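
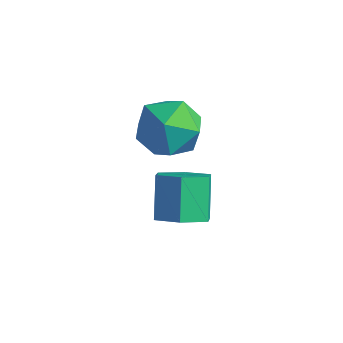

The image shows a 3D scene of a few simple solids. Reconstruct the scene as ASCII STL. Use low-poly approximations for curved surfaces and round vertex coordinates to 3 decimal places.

solid 
facet normal 0.406 -0.546 -0.733
outer loop
vertex 1.549 0.44 -3.712
vertex 1.167 1.014 -4.351
vertex 2.024 1.194 -4.011
endloop
endfacet
facet normal 0.761 -0.241 0.602
outer loop
vertex 1.549 0.44 -3.712
vertex 2.024 1.194 -4.011
vertex 0.915 1.293 -2.569
endloop
endfacet
facet normal 0.761 -0.242 0.602
outer loop
vertex 0.915 1.293 -2.569
vertex 2.024 1.194 -4.011
vertex 1.391 2.047 -2.868
endloop
endfacet
facet normal -0.406 0.547 0.732
outer loop
vertex 0.915 1.293 -2.569
vertex 1.391 2.047 -2.868
vertex 0.533 1.866 -3.209
endloop
endfacet
facet normal 0.406 -0.546 -0.733
outer loop
vertex 2.024 1.194 -4.011
vertex 1.167 1.014 -4.351
vertex 1.642 1.768 -4.65
endloop
endfacet
facet normal 0.819 0.573 0.026
outer loop
vertex 2.024 1.194 -4.011
vertex 1.642 1.768 -4.65
vertex 1.391 2.047 -2.868
endloop
endfacet
facet normal 0.818 0.575 0.025
outer loop
vertex 1.391 2.047 -2.868
vertex 1.642 1.768 -4.65
vertex 1.008 2.62 -3.507
endloop
endfacet
facet normal -0.406 0.546 0.733
outer loop
vertex 1.391 2.047 -2.868
vertex 1.008 2.62 -3.507
vertex 0.533 1.866 -3.209
endloop
endfacet
facet normal 0.407 -0.547 -0.732
outer loop
vertex 1.642 1.768 -4.65
vertex 1.167 1.014 -4.351
vertex 0.785 1.587 -4.991
endloop
endfacet
facet normal 0.057 0.815 -0.576
outer loop
vertex 1.642 1.768 -4.65
vertex 0.785 1.587 -4.991
vertex 1.008 2.62 -3.507
endloop
endfacet
facet normal 0.058 0.815 -0.576
outer loop
vertex 1.008 2.62 -3.507
vertex 0.785 1.587 -4.991
vertex 0.151 2.44 -3.848
endloop
endfacet
facet normal -0.406 0.546 0.733
outer loop
vertex 1.008 2.62 -3.507
vertex 0.151 2.44 -3.848
vertex 0.533 1.866 -3.209
endloop
endfacet
facet normal 0.406 -0.547 -0.732
outer loop
vertex 0.785 1.587 -4.991
vertex 1.167 1.014 -4.351
vertex 0.309 0.833 -4.692
endloop
endfacet
facet normal -0.761 0.242 -0.602
outer loop
vertex 0.785 1.587 -4.991
vertex 0.309 0.833 -4.692
vertex 0.151 2.44 -3.848
endloop
endfacet
facet normal -0.761 0.241 -0.602
outer loop
vertex 0.151 2.44 -3.848
vertex 0.309 0.833 -4.692
vertex -0.324 1.686 -3.549
endloop
endfacet
facet normal -0.406 0.546 0.733
outer loop
vertex 0.151 2.44 -3.848
vertex -0.324 1.686 -3.549
vertex 0.533 1.866 -3.209
endloop
endfacet
facet normal 0.406 -0.546 -0.733
outer loop
vertex 0.309 0.833 -4.692
vertex 1.167 1.014 -4.351
vertex 0.692 0.26 -4.053
endloop
endfacet
facet normal -0.818 -0.574 -0.025
outer loop
vertex 0.309 0.833 -4.692
vertex 0.692 0.26 -4.053
vertex -0.324 1.686 -3.549
endloop
endfacet
facet normal -0.819 -0.574 -0.026
outer loop
vertex -0.324 1.686 -3.549
vertex 0.692 0.26 -4.053
vertex 0.058 1.112 -2.91
endloop
endfacet
facet normal -0.406 0.546 0.733
outer loop
vertex -0.324 1.686 -3.549
vertex 0.058 1.112 -2.91
vertex 0.533 1.866 -3.209
endloop
endfacet
facet normal 0.406 -0.546 -0.733
outer loop
vertex 0.692 0.26 -4.053
vertex 1.167 1.014 -4.351
vertex 1.549 0.44 -3.712
endloop
endfacet
facet normal -0.058 -0.816 0.576
outer loop
vertex 0.692 0.26 -4.053
vertex 1.549 0.44 -3.712
vertex 0.058 1.112 -2.91
endloop
endfacet
facet normal -0.057 -0.815 0.577
outer loop
vertex 0.058 1.112 -2.91
vertex 1.549 0.44 -3.712
vertex 0.915 1.293 -2.569
endloop
endfacet
facet normal -0.407 0.547 0.732
outer loop
vertex 0.058 1.112 -2.91
vertex 0.915 1.293 -2.569
vertex 0.533 1.866 -3.209
endloop
endfacet
facet normal -0.957 0.175 0.231
outer loop
vertex -0.947 1.541 -1.294
vertex -0.678 1.502 -0.149
vertex -0.631 2.525 -0.73
endloop
endfacet
facet normal -0.786 0.477 -0.392
outer loop
vertex -0.947 1.541 -1.294
vertex -0.631 2.525 -0.73
vertex -0.221 2.31 -1.813
endloop
endfacet
facet normal -0.556 -0.036 -0.831
outer loop
vertex -0.947 1.541 -1.294
vertex -0.221 2.31 -1.813
vertex -0.015 1.154 -1.901
endloop
endfacet
facet normal -0.584 -0.656 -0.479
outer loop
vertex -0.947 1.541 -1.294
vertex -0.015 1.154 -1.901
vertex -0.297 0.654 -0.872
endloop
endfacet
facet normal -0.832 -0.525 0.178
outer loop
vertex -0.947 1.541 -1.294
vertex -0.297 0.654 -0.872
vertex -0.678 1.502 -0.149
endloop
endfacet
facet normal -0.245 0.929 -0.277
outer loop
vertex -0.221 2.31 -1.813
vertex -0.631 2.525 -0.73
vertex 0.497 2.746 -0.988
endloop
endfacet
facet normal -0.522 0.439 0.731
outer loop
vertex -0.631 2.525 -0.73
vertex -0.678 1.502 -0.149
vertex 0.215 2.246 0.041
endloop
endfacet
facet normal -0.320 -0.694 0.645
outer loop
vertex -0.678 1.502 -0.149
vertex -0.297 0.654 -0.872
vertex 0.421 1.09 -0.047
endloop
endfacet
facet normal 0.082 -0.905 -0.417
outer loop
vertex -0.297 0.654 -0.872
vertex -0.015 1.154 -1.901
vertex 0.831 0.875 -1.13
endloop
endfacet
facet normal 0.128 0.098 -0.987
outer loop
vertex -0.015 1.154 -1.901
vertex -0.221 2.31 -1.813
vertex 0.878 1.898 -1.711
endloop
endfacet
facet normal 0.584 0.656 0.479
outer loop
vertex 1.147 1.859 -0.566
vertex 0.497 2.746 -0.988
vertex 0.215 2.246 0.041
endloop
endfacet
facet normal 0.556 0.036 0.831
outer loop
vertex 1.147 1.859 -0.566
vertex 0.215 2.246 0.041
vertex 0.421 1.09 -0.047
endloop
endfacet
facet normal 0.786 -0.477 0.392
outer loop
vertex 1.147 1.859 -0.566
vertex 0.421 1.09 -0.047
vertex 0.831 0.875 -1.13
endloop
endfacet
facet normal 0.957 -0.175 -0.231
outer loop
vertex 1.147 1.859 -0.566
vertex 0.831 0.875 -1.13
vertex 0.878 1.898 -1.711
endloop
endfacet
facet normal 0.832 0.525 -0.178
outer loop
vertex 1.147 1.859 -0.566
vertex 0.878 1.898 -1.711
vertex 0.497 2.746 -0.988
endloop
endfacet
facet normal -0.082 0.905 0.417
outer loop
vertex 0.215 2.246 0.041
vertex 0.497 2.746 -0.988
vertex -0.631 2.525 -0.73
endloop
endfacet
facet normal -0.128 -0.098 0.987
outer loop
vertex 0.421 1.09 -0.047
vertex 0.215 2.246 0.041
vertex -0.678 1.502 -0.149
endloop
endfacet
facet normal 0.245 -0.929 0.277
outer loop
vertex 0.831 0.875 -1.13
vertex 0.421 1.09 -0.047
vertex -0.297 0.654 -0.872
endloop
endfacet
facet normal 0.522 -0.439 -0.731
outer loop
vertex 0.878 1.898 -1.711
vertex 0.831 0.875 -1.13
vertex -0.015 1.154 -1.901
endloop
endfacet
facet normal 0.320 0.694 -0.645
outer loop
vertex 0.497 2.746 -0.988
vertex 0.878 1.898 -1.711
vertex -0.221 2.31 -1.813
endloop
endfacet

endsolid


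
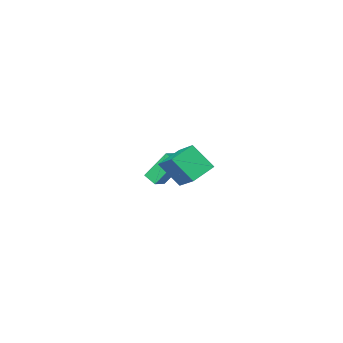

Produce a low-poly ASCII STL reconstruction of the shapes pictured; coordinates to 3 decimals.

solid 
facet normal -0.862 -0.387 -0.326
outer loop
vertex -0.965 -3.084 -2.413
vertex -1.145 -2.338 -2.822
vertex -0.055 -3.749 -4.029
endloop
endfacet
facet normal 0.206 -0.859 0.469
outer loop
vertex 0.765 -3.382 -3.718
vertex -0.965 -3.084 -2.413
vertex -0.055 -3.749 -4.029
endloop
endfacet
facet normal -0.862 -0.386 -0.328
outer loop
vertex -0.055 -3.749 -4.029
vertex -1.145 -2.338 -2.822
vertex -0.234 -3.003 -4.437
endloop
endfacet
facet normal 0.462 -0.338 -0.820
outer loop
vertex -0.234 -3.003 -4.437
vertex 0.765 -3.382 -3.718
vertex -0.055 -3.749 -4.029
endloop
endfacet
facet normal -0.462 0.338 0.820
outer loop
vertex -0.965 -3.084 -2.413
vertex -0.325 -1.971 -2.511
vertex -1.145 -2.338 -2.822
endloop
endfacet
facet normal 0.207 -0.858 0.470
outer loop
vertex -0.146 -2.717 -2.103
vertex -0.965 -3.084 -2.413
vertex 0.765 -3.382 -3.718
endloop
endfacet
facet normal -0.462 0.338 0.820
outer loop
vertex -0.146 -2.717 -2.103
vertex -0.325 -1.971 -2.511
vertex -0.965 -3.084 -2.413
endloop
endfacet
facet normal -0.206 0.858 -0.470
outer loop
vertex -1.145 -2.338 -2.822
vertex -0.325 -1.971 -2.511
vertex -0.234 -3.003 -4.437
endloop
endfacet
facet normal 0.462 -0.338 -0.820
outer loop
vertex 0.585 -2.636 -4.127
vertex 0.765 -3.382 -3.718
vertex -0.234 -3.003 -4.437
endloop
endfacet
facet normal -0.207 0.858 -0.470
outer loop
vertex -0.234 -3.003 -4.437
vertex -0.325 -1.971 -2.511
vertex 0.585 -2.636 -4.127
endloop
endfacet
facet normal 0.862 0.387 0.327
outer loop
vertex 0.585 -2.636 -4.127
vertex -0.146 -2.717 -2.103
vertex 0.765 -3.382 -3.718
endloop
endfacet
facet normal 0.863 0.386 0.327
outer loop
vertex -0.325 -1.971 -2.511
vertex -0.146 -2.717 -2.103
vertex 0.585 -2.636 -4.127
endloop
endfacet
facet normal -0.913 -0.153 0.379
outer loop
vertex 2.227 2.162 0.389
vertex 2.349 3.537 1.237
vertex 1.549 3.018 -0.901
endloop
endfacet
facet normal -0.075 -0.849 -0.524
outer loop
vertex 2.891 3.243 -1.457
vertex 2.227 2.162 0.389
vertex 1.549 3.018 -0.901
endloop
endfacet
facet normal -0.913 -0.153 0.379
outer loop
vertex 1.549 3.018 -0.901
vertex 2.349 3.537 1.237
vertex 1.67 4.393 -0.053
endloop
endfacet
facet normal -0.401 0.506 -0.763
outer loop
vertex 1.67 4.393 -0.053
vertex 2.891 3.243 -1.457
vertex 1.549 3.018 -0.901
endloop
endfacet
facet normal 0.401 -0.506 0.763
outer loop
vertex 2.227 2.162 0.389
vertex 3.691 3.762 0.681
vertex 2.349 3.537 1.237
endloop
endfacet
facet normal -0.075 -0.849 -0.524
outer loop
vertex 3.57 2.387 -0.167
vertex 2.227 2.162 0.389
vertex 2.891 3.243 -1.457
endloop
endfacet
facet normal 0.401 -0.506 0.764
outer loop
vertex 3.57 2.387 -0.167
vertex 3.691 3.762 0.681
vertex 2.227 2.162 0.389
endloop
endfacet
facet normal 0.075 0.849 0.524
outer loop
vertex 2.349 3.537 1.237
vertex 3.691 3.762 0.681
vertex 1.67 4.393 -0.053
endloop
endfacet
facet normal -0.401 0.506 -0.763
outer loop
vertex 3.013 4.618 -0.609
vertex 2.891 3.243 -1.457
vertex 1.67 4.393 -0.053
endloop
endfacet
facet normal 0.075 0.849 0.524
outer loop
vertex 1.67 4.393 -0.053
vertex 3.691 3.762 0.681
vertex 3.013 4.618 -0.609
endloop
endfacet
facet normal 0.913 0.153 -0.379
outer loop
vertex 3.013 4.618 -0.609
vertex 3.57 2.387 -0.167
vertex 2.891 3.243 -1.457
endloop
endfacet
facet normal 0.913 0.153 -0.378
outer loop
vertex 3.691 3.762 0.681
vertex 3.57 2.387 -0.167
vertex 3.013 4.618 -0.609
endloop
endfacet

endsolid


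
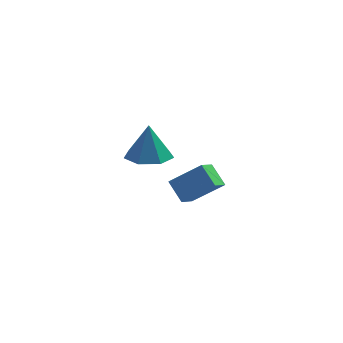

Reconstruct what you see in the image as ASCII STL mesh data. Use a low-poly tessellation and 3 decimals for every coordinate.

solid 
facet normal -0.780 -0.068 -0.622
outer loop
vertex 2.76 1.831 -2.585
vertex 3.01 2.74 -2.998
vertex 3.504 1.232 -3.452
endloop
endfacet
facet normal -0.243 -0.883 0.401
outer loop
vertex 4.97 1.36 -2.282
vertex 2.76 1.831 -2.585
vertex 3.504 1.232 -3.452
endloop
endfacet
facet normal -0.779 -0.068 -0.623
outer loop
vertex 3.504 1.232 -3.452
vertex 3.01 2.74 -2.998
vertex 3.755 2.142 -3.865
endloop
endfacet
facet normal 0.577 -0.464 -0.672
outer loop
vertex 3.755 2.142 -3.865
vertex 4.97 1.36 -2.282
vertex 3.504 1.232 -3.452
endloop
endfacet
facet normal -0.577 0.464 0.672
outer loop
vertex 2.76 1.831 -2.585
vertex 4.476 2.868 -1.828
vertex 3.01 2.74 -2.998
endloop
endfacet
facet normal -0.243 -0.883 0.400
outer loop
vertex 4.225 1.958 -1.415
vertex 2.76 1.831 -2.585
vertex 4.97 1.36 -2.282
endloop
endfacet
facet normal -0.577 0.464 0.672
outer loop
vertex 4.225 1.958 -1.415
vertex 4.476 2.868 -1.828
vertex 2.76 1.831 -2.585
endloop
endfacet
facet normal 0.243 0.883 -0.401
outer loop
vertex 3.01 2.74 -2.998
vertex 4.476 2.868 -1.828
vertex 3.755 2.142 -3.865
endloop
endfacet
facet normal 0.577 -0.464 -0.672
outer loop
vertex 5.22 2.269 -2.695
vertex 4.97 1.36 -2.282
vertex 3.755 2.142 -3.865
endloop
endfacet
facet normal 0.244 0.883 -0.401
outer loop
vertex 3.755 2.142 -3.865
vertex 4.476 2.868 -1.828
vertex 5.22 2.269 -2.695
endloop
endfacet
facet normal 0.780 0.068 0.623
outer loop
vertex 5.22 2.269 -2.695
vertex 4.225 1.958 -1.415
vertex 4.97 1.36 -2.282
endloop
endfacet
facet normal 0.780 0.067 0.622
outer loop
vertex 4.476 2.868 -1.828
vertex 4.225 1.958 -1.415
vertex 5.22 2.269 -2.695
endloop
endfacet
facet normal 0.004 -0.026 -1.000
outer loop
vertex 4.172 -2.789 1.488
vertex 3.124 -2.843 1.485
vertex 3.735 -1.99 1.465
endloop
endfacet
facet normal 0.770 0.435 0.467
outer loop
vertex 4.172 -2.789 1.488
vertex 3.735 -1.99 1.465
vertex 3.116 -2.797 3.235
endloop
endfacet
facet normal 0.004 -0.027 -1.000
outer loop
vertex 3.735 -1.99 1.465
vertex 3.124 -2.843 1.485
vertex 2.837 -1.834 1.457
endloop
endfacet
facet normal 0.149 0.879 0.453
outer loop
vertex 3.735 -1.99 1.465
vertex 2.837 -1.834 1.457
vertex 3.116 -2.797 3.235
endloop
endfacet
facet normal 0.004 -0.026 -1.000
outer loop
vertex 2.837 -1.834 1.457
vertex 3.124 -2.843 1.485
vertex 2.155 -2.438 1.47
endloop
endfacet
facet normal -0.585 0.671 0.455
outer loop
vertex 2.837 -1.834 1.457
vertex 2.155 -2.438 1.47
vertex 3.116 -2.797 3.235
endloop
endfacet
facet normal 0.004 -0.027 -1.000
outer loop
vertex 2.155 -2.438 1.47
vertex 3.124 -2.843 1.485
vertex 2.203 -3.347 1.495
endloop
endfacet
facet normal -0.881 -0.034 0.473
outer loop
vertex 2.155 -2.438 1.47
vertex 2.203 -3.347 1.495
vertex 3.116 -2.797 3.235
endloop
endfacet
facet normal 0.004 -0.027 -1.000
outer loop
vertex 2.203 -3.347 1.495
vertex 3.124 -2.843 1.485
vertex 2.944 -3.878 1.512
endloop
endfacet
facet normal -0.515 -0.702 0.492
outer loop
vertex 2.203 -3.347 1.495
vertex 2.944 -3.878 1.512
vertex 3.116 -2.797 3.235
endloop
endfacet
facet normal 0.004 -0.027 -1.000
outer loop
vertex 2.944 -3.878 1.512
vertex 3.124 -2.843 1.485
vertex 3.82 -3.629 1.509
endloop
endfacet
facet normal 0.239 -0.833 0.499
outer loop
vertex 2.944 -3.878 1.512
vertex 3.82 -3.629 1.509
vertex 3.116 -2.797 3.235
endloop
endfacet
facet normal 0.004 -0.027 -1.000
outer loop
vertex 3.82 -3.629 1.509
vertex 3.124 -2.843 1.485
vertex 4.172 -2.789 1.488
endloop
endfacet
facet normal 0.809 -0.327 0.488
outer loop
vertex 3.82 -3.629 1.509
vertex 4.172 -2.789 1.488
vertex 3.116 -2.797 3.235
endloop
endfacet

endsolid


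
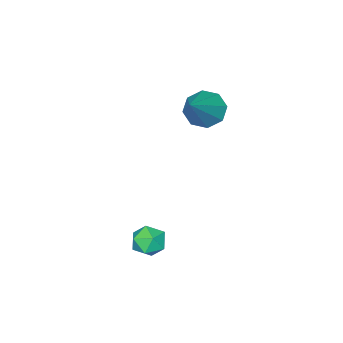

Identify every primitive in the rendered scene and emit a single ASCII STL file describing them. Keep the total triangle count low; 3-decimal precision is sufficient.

solid 
facet normal -0.727 -0.277 -0.629
outer loop
vertex -3.185 -1.531 -0.117
vertex -3.533 -1.961 0.474
vertex -3.594 -1.198 0.209
endloop
endfacet
facet normal 0.439 0.843 -0.311
outer loop
vertex -3.185 -1.531 -0.117
vertex -3.594 -1.198 0.209
vertex -2.107 -1.419 1.706
endloop
endfacet
facet normal -0.727 -0.276 -0.629
outer loop
vertex -3.594 -1.198 0.209
vertex -3.533 -1.961 0.474
vertex -3.967 -1.313 0.691
endloop
endfacet
facet normal -0.050 0.980 0.195
outer loop
vertex -3.594 -1.198 0.209
vertex -3.967 -1.313 0.691
vertex -2.107 -1.419 1.706
endloop
endfacet
facet normal -0.728 -0.277 -0.628
outer loop
vertex -3.967 -1.313 0.691
vertex -3.533 -1.961 0.474
vertex -4.085 -1.807 1.046
endloop
endfacet
facet normal -0.357 0.600 0.716
outer loop
vertex -3.967 -1.313 0.691
vertex -4.085 -1.807 1.046
vertex -2.107 -1.419 1.706
endloop
endfacet
facet normal -0.728 -0.276 -0.628
outer loop
vertex -4.085 -1.807 1.046
vertex -3.533 -1.961 0.474
vertex -3.88 -2.392 1.066
endloop
endfacet
facet normal -0.303 -0.074 0.950
outer loop
vertex -4.085 -1.807 1.046
vertex -3.88 -2.392 1.066
vertex -2.107 -1.419 1.706
endloop
endfacet
facet normal -0.727 -0.277 -0.628
outer loop
vertex -3.88 -2.392 1.066
vertex -3.533 -1.961 0.474
vertex -3.471 -2.724 0.739
endloop
endfacet
facet normal 0.081 -0.647 0.758
outer loop
vertex -3.88 -2.392 1.066
vertex -3.471 -2.724 0.739
vertex -2.107 -1.419 1.706
endloop
endfacet
facet normal -0.727 -0.277 -0.628
outer loop
vertex -3.471 -2.724 0.739
vertex -3.533 -1.961 0.474
vertex -3.098 -2.61 0.257
endloop
endfacet
facet normal 0.568 -0.783 0.255
outer loop
vertex -3.471 -2.724 0.739
vertex -3.098 -2.61 0.257
vertex -2.107 -1.419 1.706
endloop
endfacet
facet normal -0.727 -0.277 -0.629
outer loop
vertex -3.098 -2.61 0.257
vertex -3.533 -1.961 0.474
vertex -2.98 -2.115 -0.097
endloop
endfacet
facet normal 0.876 -0.401 -0.269
outer loop
vertex -3.098 -2.61 0.257
vertex -2.98 -2.115 -0.097
vertex -2.107 -1.419 1.706
endloop
endfacet
facet normal -0.727 -0.277 -0.629
outer loop
vertex -2.98 -2.115 -0.097
vertex -3.533 -1.961 0.474
vertex -3.185 -1.531 -0.117
endloop
endfacet
facet normal 0.821 0.271 -0.502
outer loop
vertex -2.98 -2.115 -0.097
vertex -3.185 -1.531 -0.117
vertex -2.107 -1.419 1.706
endloop
endfacet
facet normal -0.202 0.865 0.460
outer loop
vertex 0.985 0.238 -3.055
vertex 0.593 -0.094 -2.603
vertex 1.259 -0.005 -2.478
endloop
endfacet
facet normal 0.445 0.881 0.160
outer loop
vertex 0.985 0.238 -3.055
vertex 1.259 -0.005 -2.478
vertex 1.596 -0.068 -3.07
endloop
endfacet
facet normal 0.367 0.758 -0.539
outer loop
vertex 0.985 0.238 -3.055
vertex 1.596 -0.068 -3.07
vertex 1.137 -0.195 -3.561
endloop
endfacet
facet normal -0.331 0.666 -0.669
outer loop
vertex 0.985 0.238 -3.055
vertex 1.137 -0.195 -3.561
vertex 0.518 -0.212 -3.272
endloop
endfacet
facet normal -0.680 0.731 -0.053
outer loop
vertex 0.985 0.238 -3.055
vertex 0.518 -0.212 -3.272
vertex 0.593 -0.094 -2.603
endloop
endfacet
facet normal 0.830 0.348 0.436
outer loop
vertex 1.596 -0.068 -3.07
vertex 1.259 -0.005 -2.478
vertex 1.582 -0.588 -2.628
endloop
endfacet
facet normal -0.216 0.320 0.922
outer loop
vertex 1.259 -0.005 -2.478
vertex 0.593 -0.094 -2.603
vertex 0.963 -0.605 -2.339
endloop
endfacet
facet normal -0.990 0.105 0.092
outer loop
vertex 0.593 -0.094 -2.603
vertex 0.518 -0.212 -3.272
vertex 0.504 -0.732 -2.83
endloop
endfacet
facet normal -0.423 -0.001 -0.906
outer loop
vertex 0.518 -0.212 -3.272
vertex 1.137 -0.195 -3.561
vertex 0.841 -0.795 -3.422
endloop
endfacet
facet normal 0.703 0.149 -0.696
outer loop
vertex 1.137 -0.195 -3.561
vertex 1.596 -0.068 -3.07
vertex 1.507 -0.706 -3.297
endloop
endfacet
facet normal 0.331 -0.666 0.669
outer loop
vertex 1.115 -1.038 -2.845
vertex 1.582 -0.588 -2.628
vertex 0.963 -0.605 -2.339
endloop
endfacet
facet normal -0.367 -0.758 0.539
outer loop
vertex 1.115 -1.038 -2.845
vertex 0.963 -0.605 -2.339
vertex 0.504 -0.732 -2.83
endloop
endfacet
facet normal -0.445 -0.881 -0.160
outer loop
vertex 1.115 -1.038 -2.845
vertex 0.504 -0.732 -2.83
vertex 0.841 -0.795 -3.422
endloop
endfacet
facet normal 0.202 -0.865 -0.460
outer loop
vertex 1.115 -1.038 -2.845
vertex 0.841 -0.795 -3.422
vertex 1.507 -0.706 -3.297
endloop
endfacet
facet normal 0.680 -0.731 0.053
outer loop
vertex 1.115 -1.038 -2.845
vertex 1.507 -0.706 -3.297
vertex 1.582 -0.588 -2.628
endloop
endfacet
facet normal 0.423 0.001 0.906
outer loop
vertex 0.963 -0.605 -2.339
vertex 1.582 -0.588 -2.628
vertex 1.259 -0.005 -2.478
endloop
endfacet
facet normal -0.703 -0.149 0.696
outer loop
vertex 0.504 -0.732 -2.83
vertex 0.963 -0.605 -2.339
vertex 0.593 -0.094 -2.603
endloop
endfacet
facet normal -0.830 -0.348 -0.436
outer loop
vertex 0.841 -0.795 -3.422
vertex 0.504 -0.732 -2.83
vertex 0.518 -0.212 -3.272
endloop
endfacet
facet normal 0.216 -0.320 -0.922
outer loop
vertex 1.507 -0.706 -3.297
vertex 0.841 -0.795 -3.422
vertex 1.137 -0.195 -3.561
endloop
endfacet
facet normal 0.990 -0.105 -0.092
outer loop
vertex 1.582 -0.588 -2.628
vertex 1.507 -0.706 -3.297
vertex 1.596 -0.068 -3.07
endloop
endfacet

endsolid


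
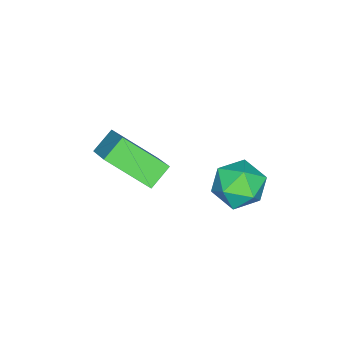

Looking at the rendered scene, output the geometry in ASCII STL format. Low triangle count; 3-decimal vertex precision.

solid 
facet normal -0.797 0.238 0.554
outer loop
vertex -1.477 -3.562 0.581
vertex -1.843 -2.061 -0.591
vertex -2.394 -4.501 -0.334
endloop
endfacet
facet normal 0.190 -0.774 0.604
outer loop
vertex -1.597 -4.739 -0.889
vertex -1.477 -3.562 0.581
vertex -2.394 -4.501 -0.334
endloop
endfacet
facet normal -0.797 0.238 0.555
outer loop
vertex -2.394 -4.501 -0.334
vertex -1.843 -2.061 -0.591
vertex -2.761 -2.999 -1.506
endloop
endfacet
facet normal -0.573 -0.586 -0.572
outer loop
vertex -2.761 -2.999 -1.506
vertex -1.597 -4.739 -0.889
vertex -2.394 -4.501 -0.334
endloop
endfacet
facet normal 0.573 0.586 0.572
outer loop
vertex -1.477 -3.562 0.581
vertex -1.046 -2.299 -1.146
vertex -1.843 -2.061 -0.591
endloop
endfacet
facet normal 0.189 -0.774 0.604
outer loop
vertex -0.679 -3.801 0.026
vertex -1.477 -3.562 0.581
vertex -1.597 -4.739 -0.889
endloop
endfacet
facet normal 0.573 0.586 0.572
outer loop
vertex -0.679 -3.801 0.026
vertex -1.046 -2.299 -1.146
vertex -1.477 -3.562 0.581
endloop
endfacet
facet normal -0.189 0.774 -0.604
outer loop
vertex -1.843 -2.061 -0.591
vertex -1.046 -2.299 -1.146
vertex -2.761 -2.999 -1.506
endloop
endfacet
facet normal -0.573 -0.586 -0.572
outer loop
vertex -1.963 -3.238 -2.061
vertex -1.597 -4.739 -0.889
vertex -2.761 -2.999 -1.506
endloop
endfacet
facet normal -0.189 0.774 -0.605
outer loop
vertex -2.761 -2.999 -1.506
vertex -1.046 -2.299 -1.146
vertex -1.963 -3.238 -2.061
endloop
endfacet
facet normal 0.797 -0.239 -0.555
outer loop
vertex -1.963 -3.238 -2.061
vertex -0.679 -3.801 0.026
vertex -1.597 -4.739 -0.889
endloop
endfacet
facet normal 0.797 -0.238 -0.555
outer loop
vertex -1.046 -2.299 -1.146
vertex -0.679 -3.801 0.026
vertex -1.963 -3.238 -2.061
endloop
endfacet
facet normal -0.023 0.999 -0.039
outer loop
vertex -3.016 0.61 -2.252
vertex -3.409 0.637 -1.334
vertex -2.417 0.655 -1.454
endloop
endfacet
facet normal 0.516 0.741 -0.429
outer loop
vertex -3.016 0.61 -2.252
vertex -2.417 0.655 -1.454
vertex -2.188 0.053 -2.217
endloop
endfacet
facet normal 0.243 0.303 -0.922
outer loop
vertex -3.016 0.61 -2.252
vertex -2.188 0.053 -2.217
vertex -3.037 -0.337 -2.569
endloop
endfacet
facet normal -0.466 0.290 -0.836
outer loop
vertex -3.016 0.61 -2.252
vertex -3.037 -0.337 -2.569
vertex -3.792 0.024 -2.023
endloop
endfacet
facet normal -0.630 0.720 -0.291
outer loop
vertex -3.016 0.61 -2.252
vertex -3.792 0.024 -2.023
vertex -3.409 0.637 -1.334
endloop
endfacet
facet normal 0.935 0.355 0.000
outer loop
vertex -2.188 0.053 -2.217
vertex -2.417 0.655 -1.454
vertex -2.068 -0.264 -1.277
endloop
endfacet
facet normal 0.062 0.773 0.632
outer loop
vertex -2.417 0.655 -1.454
vertex -3.409 0.637 -1.334
vertex -2.823 0.097 -0.731
endloop
endfacet
facet normal -0.920 0.321 0.226
outer loop
vertex -3.409 0.637 -1.334
vertex -3.792 0.024 -2.023
vertex -3.672 -0.293 -1.083
endloop
endfacet
facet normal -0.654 -0.375 -0.657
outer loop
vertex -3.792 0.024 -2.023
vertex -3.037 -0.337 -2.569
vertex -3.443 -0.895 -1.846
endloop
endfacet
facet normal 0.492 -0.354 -0.795
outer loop
vertex -3.037 -0.337 -2.569
vertex -2.188 0.053 -2.217
vertex -2.451 -0.877 -1.966
endloop
endfacet
facet normal 0.466 -0.290 0.836
outer loop
vertex -2.844 -0.85 -1.048
vertex -2.068 -0.264 -1.277
vertex -2.823 0.097 -0.731
endloop
endfacet
facet normal -0.243 -0.303 0.922
outer loop
vertex -2.844 -0.85 -1.048
vertex -2.823 0.097 -0.731
vertex -3.672 -0.293 -1.083
endloop
endfacet
facet normal -0.516 -0.741 0.429
outer loop
vertex -2.844 -0.85 -1.048
vertex -3.672 -0.293 -1.083
vertex -3.443 -0.895 -1.846
endloop
endfacet
facet normal 0.023 -0.999 0.039
outer loop
vertex -2.844 -0.85 -1.048
vertex -3.443 -0.895 -1.846
vertex -2.451 -0.877 -1.966
endloop
endfacet
facet normal 0.630 -0.720 0.291
outer loop
vertex -2.844 -0.85 -1.048
vertex -2.451 -0.877 -1.966
vertex -2.068 -0.264 -1.277
endloop
endfacet
facet normal 0.654 0.375 0.657
outer loop
vertex -2.823 0.097 -0.731
vertex -2.068 -0.264 -1.277
vertex -2.417 0.655 -1.454
endloop
endfacet
facet normal -0.492 0.354 0.795
outer loop
vertex -3.672 -0.293 -1.083
vertex -2.823 0.097 -0.731
vertex -3.409 0.637 -1.334
endloop
endfacet
facet normal -0.935 -0.355 -0.000
outer loop
vertex -3.443 -0.895 -1.846
vertex -3.672 -0.293 -1.083
vertex -3.792 0.024 -2.023
endloop
endfacet
facet normal -0.062 -0.773 -0.632
outer loop
vertex -2.451 -0.877 -1.966
vertex -3.443 -0.895 -1.846
vertex -3.037 -0.337 -2.569
endloop
endfacet
facet normal 0.920 -0.321 -0.226
outer loop
vertex -2.068 -0.264 -1.277
vertex -2.451 -0.877 -1.966
vertex -2.188 0.053 -2.217
endloop
endfacet

endsolid


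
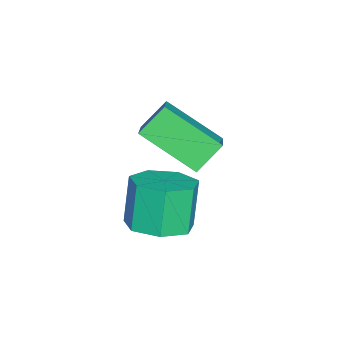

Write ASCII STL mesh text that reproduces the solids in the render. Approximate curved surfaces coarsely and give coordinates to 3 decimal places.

solid 
facet normal -0.826 -0.214 -0.521
outer loop
vertex -2.471 -2.896 1.3
vertex -3.056 -2.371 2.012
vertex -2.256 -1.305 0.304
endloop
endfacet
facet normal 0.551 -0.495 -0.672
outer loop
vertex -0.884 -0.949 1.168
vertex -2.471 -2.896 1.3
vertex -2.256 -1.305 0.304
endloop
endfacet
facet normal -0.826 -0.215 -0.521
outer loop
vertex -2.256 -1.305 0.304
vertex -3.056 -2.371 2.012
vertex -2.841 -0.78 1.015
endloop
endfacet
facet normal 0.114 0.842 -0.528
outer loop
vertex -2.841 -0.78 1.015
vertex -0.884 -0.949 1.168
vertex -2.256 -1.305 0.304
endloop
endfacet
facet normal -0.114 -0.842 0.527
outer loop
vertex -2.471 -2.896 1.3
vertex -1.684 -2.015 2.876
vertex -3.056 -2.371 2.012
endloop
endfacet
facet normal 0.552 -0.495 -0.671
outer loop
vertex -1.099 -2.54 2.165
vertex -2.471 -2.896 1.3
vertex -0.884 -0.949 1.168
endloop
endfacet
facet normal -0.114 -0.842 0.528
outer loop
vertex -1.099 -2.54 2.165
vertex -1.684 -2.015 2.876
vertex -2.471 -2.896 1.3
endloop
endfacet
facet normal -0.551 0.495 0.671
outer loop
vertex -3.056 -2.371 2.012
vertex -1.684 -2.015 2.876
vertex -2.841 -0.78 1.015
endloop
endfacet
facet normal 0.114 0.842 -0.527
outer loop
vertex -1.469 -0.424 1.88
vertex -0.884 -0.949 1.168
vertex -2.841 -0.78 1.015
endloop
endfacet
facet normal -0.552 0.495 0.671
outer loop
vertex -2.841 -0.78 1.015
vertex -1.684 -2.015 2.876
vertex -1.469 -0.424 1.88
endloop
endfacet
facet normal 0.826 0.215 0.521
outer loop
vertex -1.469 -0.424 1.88
vertex -1.099 -2.54 2.165
vertex -0.884 -0.949 1.168
endloop
endfacet
facet normal 0.826 0.215 0.521
outer loop
vertex -1.684 -2.015 2.876
vertex -1.099 -2.54 2.165
vertex -1.469 -0.424 1.88
endloop
endfacet
facet normal 0.349 0.002 -0.937
outer loop
vertex 0.069 -1.629 -0.793
vertex -0.762 -1.909 -1.103
vertex -0.449 -1.041 -0.985
endloop
endfacet
facet normal 0.683 0.685 0.255
outer loop
vertex 0.069 -1.629 -0.793
vertex -0.449 -1.041 -0.985
vertex -0.448 -1.631 0.594
endloop
endfacet
facet normal 0.683 0.685 0.255
outer loop
vertex -0.448 -1.631 0.594
vertex -0.449 -1.041 -0.985
vertex -0.966 -1.043 0.402
endloop
endfacet
facet normal -0.350 -0.003 0.937
outer loop
vertex -0.448 -1.631 0.594
vertex -0.966 -1.043 0.402
vertex -1.278 -1.911 0.283
endloop
endfacet
facet normal 0.349 0.002 -0.937
outer loop
vertex -0.449 -1.041 -0.985
vertex -0.762 -1.909 -1.103
vertex -1.203 -1.106 -1.266
endloop
endfacet
facet normal -0.076 0.997 -0.027
outer loop
vertex -0.449 -1.041 -0.985
vertex -1.203 -1.106 -1.266
vertex -0.966 -1.043 0.402
endloop
endfacet
facet normal -0.077 0.997 -0.027
outer loop
vertex -0.966 -1.043 0.402
vertex -1.203 -1.106 -1.266
vertex -1.72 -1.109 0.121
endloop
endfacet
facet normal -0.349 -0.003 0.937
outer loop
vertex -0.966 -1.043 0.402
vertex -1.72 -1.109 0.121
vertex -1.278 -1.911 0.283
endloop
endfacet
facet normal 0.350 0.002 -0.937
outer loop
vertex -1.203 -1.106 -1.266
vertex -0.762 -1.909 -1.103
vertex -1.624 -1.776 -1.425
endloop
endfacet
facet normal -0.778 0.558 -0.289
outer loop
vertex -1.203 -1.106 -1.266
vertex -1.624 -1.776 -1.425
vertex -1.72 -1.109 0.121
endloop
endfacet
facet normal -0.778 0.558 -0.289
outer loop
vertex -1.72 -1.109 0.121
vertex -1.624 -1.776 -1.425
vertex -2.141 -1.779 -0.038
endloop
endfacet
facet normal -0.349 -0.003 0.937
outer loop
vertex -1.72 -1.109 0.121
vertex -2.141 -1.779 -0.038
vertex -1.278 -1.911 0.283
endloop
endfacet
facet normal 0.350 0.001 -0.937
outer loop
vertex -1.624 -1.776 -1.425
vertex -0.762 -1.909 -1.103
vertex -1.396 -2.546 -1.341
endloop
endfacet
facet normal -0.893 -0.301 -0.334
outer loop
vertex -1.624 -1.776 -1.425
vertex -1.396 -2.546 -1.341
vertex -2.141 -1.779 -0.038
endloop
endfacet
facet normal -0.893 -0.301 -0.333
outer loop
vertex -2.141 -1.779 -0.038
vertex -1.396 -2.546 -1.341
vertex -1.913 -2.548 0.046
endloop
endfacet
facet normal -0.349 -0.001 0.937
outer loop
vertex -2.141 -1.779 -0.038
vertex -1.913 -2.548 0.046
vertex -1.278 -1.911 0.283
endloop
endfacet
facet normal 0.349 0.003 -0.937
outer loop
vertex -1.396 -2.546 -1.341
vertex -0.762 -1.909 -1.103
vertex -0.69 -2.836 -1.079
endloop
endfacet
facet normal -0.336 -0.933 -0.127
outer loop
vertex -1.396 -2.546 -1.341
vertex -0.69 -2.836 -1.079
vertex -1.913 -2.548 0.046
endloop
endfacet
facet normal -0.336 -0.933 -0.127
outer loop
vertex -1.913 -2.548 0.046
vertex -0.69 -2.836 -1.079
vertex -1.207 -2.838 0.308
endloop
endfacet
facet normal -0.348 -0.001 0.937
outer loop
vertex -1.913 -2.548 0.046
vertex -1.207 -2.838 0.308
vertex -1.278 -1.911 0.283
endloop
endfacet
facet normal 0.349 0.003 -0.937
outer loop
vertex -0.69 -2.836 -1.079
vertex -0.762 -1.909 -1.103
vertex -0.038 -2.427 -0.835
endloop
endfacet
facet normal 0.475 -0.862 0.176
outer loop
vertex -0.69 -2.836 -1.079
vertex -0.038 -2.427 -0.835
vertex -1.207 -2.838 0.308
endloop
endfacet
facet normal 0.474 -0.863 0.175
outer loop
vertex -1.207 -2.838 0.308
vertex -0.038 -2.427 -0.835
vertex -0.555 -2.43 0.552
endloop
endfacet
facet normal -0.350 -0.002 0.937
outer loop
vertex -1.207 -2.838 0.308
vertex -0.555 -2.43 0.552
vertex -1.278 -1.911 0.283
endloop
endfacet
facet normal 0.349 0.003 -0.937
outer loop
vertex -0.038 -2.427 -0.835
vertex -0.762 -1.909 -1.103
vertex 0.069 -1.629 -0.793
endloop
endfacet
facet normal 0.928 -0.143 0.345
outer loop
vertex -0.038 -2.427 -0.835
vertex 0.069 -1.629 -0.793
vertex -0.555 -2.43 0.552
endloop
endfacet
facet normal 0.928 -0.142 0.346
outer loop
vertex -0.555 -2.43 0.552
vertex 0.069 -1.629 -0.793
vertex -0.448 -1.631 0.594
endloop
endfacet
facet normal -0.350 -0.002 0.937
outer loop
vertex -0.555 -2.43 0.552
vertex -0.448 -1.631 0.594
vertex -1.278 -1.911 0.283
endloop
endfacet

endsolid


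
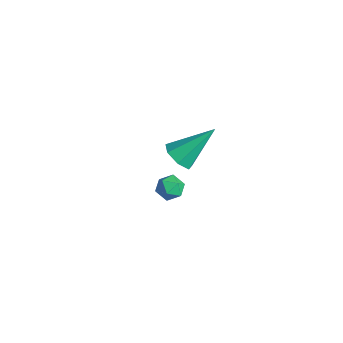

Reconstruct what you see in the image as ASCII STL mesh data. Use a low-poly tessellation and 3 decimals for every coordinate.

solid 
facet normal -0.159 -0.718 -0.678
outer loop
vertex 1.475 1.183 1.855
vertex 1.159 0.709 2.431
vertex 0.782 1.244 1.953
endloop
endfacet
facet normal 0.012 0.885 -0.465
outer loop
vertex 1.475 1.183 1.855
vertex 0.782 1.244 1.953
vertex 1.501 2.251 3.889
endloop
endfacet
facet normal -0.159 -0.718 -0.678
outer loop
vertex 0.782 1.244 1.953
vertex 1.159 0.709 2.431
vertex 0.372 0.902 2.411
endloop
endfacet
facet normal -0.703 0.703 -0.105
outer loop
vertex 0.782 1.244 1.953
vertex 0.372 0.902 2.411
vertex 1.501 2.251 3.889
endloop
endfacet
facet normal -0.159 -0.717 -0.679
outer loop
vertex 0.372 0.902 2.411
vertex 1.159 0.709 2.431
vertex 0.555 0.415 2.883
endloop
endfacet
facet normal -0.851 0.165 0.500
outer loop
vertex 0.372 0.902 2.411
vertex 0.555 0.415 2.883
vertex 1.501 2.251 3.889
endloop
endfacet
facet normal -0.159 -0.717 -0.679
outer loop
vertex 0.555 0.415 2.883
vertex 1.159 0.709 2.431
vertex 1.192 0.149 3.015
endloop
endfacet
facet normal -0.320 -0.323 0.891
outer loop
vertex 0.555 0.415 2.883
vertex 1.192 0.149 3.015
vertex 1.501 2.251 3.889
endloop
endfacet
facet normal -0.160 -0.717 -0.679
outer loop
vertex 1.192 0.149 3.015
vertex 1.159 0.709 2.431
vertex 1.804 0.305 2.706
endloop
endfacet
facet normal 0.492 -0.395 0.776
outer loop
vertex 1.192 0.149 3.015
vertex 1.804 0.305 2.706
vertex 1.501 2.251 3.889
endloop
endfacet
facet normal -0.160 -0.717 -0.678
outer loop
vertex 1.804 0.305 2.706
vertex 1.159 0.709 2.431
vertex 1.93 0.765 2.19
endloop
endfacet
facet normal 0.971 0.005 0.241
outer loop
vertex 1.804 0.305 2.706
vertex 1.93 0.765 2.19
vertex 1.501 2.251 3.889
endloop
endfacet
facet normal -0.160 -0.717 -0.678
outer loop
vertex 1.93 0.765 2.19
vertex 1.159 0.709 2.431
vertex 1.475 1.183 1.855
endloop
endfacet
facet normal 0.757 0.574 -0.311
outer loop
vertex 1.93 0.765 2.19
vertex 1.475 1.183 1.855
vertex 1.501 2.251 3.889
endloop
endfacet
facet normal -0.148 0.868 -0.474
outer loop
vertex -1.308 2.037 -3.326
vertex -1.925 2.134 -2.956
vertex -1.299 2.386 -2.69
endloop
endfacet
facet normal 0.550 0.729 -0.408
outer loop
vertex -1.308 2.037 -3.326
vertex -1.299 2.386 -2.69
vertex -0.779 1.906 -2.847
endloop
endfacet
facet normal 0.681 0.102 -0.725
outer loop
vertex -1.308 2.037 -3.326
vertex -0.779 1.906 -2.847
vertex -1.083 1.357 -3.21
endloop
endfacet
facet normal 0.065 -0.147 -0.987
outer loop
vertex -1.308 2.037 -3.326
vertex -1.083 1.357 -3.21
vertex -1.792 1.498 -3.278
endloop
endfacet
facet normal -0.447 0.328 -0.832
outer loop
vertex -1.308 2.037 -3.326
vertex -1.792 1.498 -3.278
vertex -1.925 2.134 -2.956
endloop
endfacet
facet normal 0.695 0.659 0.286
outer loop
vertex -0.779 1.906 -2.847
vertex -1.299 2.386 -2.69
vertex -1.068 1.922 -2.182
endloop
endfacet
facet normal -0.432 0.884 0.179
outer loop
vertex -1.299 2.386 -2.69
vertex -1.925 2.134 -2.956
vertex -1.777 2.063 -2.25
endloop
endfacet
facet normal -0.917 0.010 -0.399
outer loop
vertex -1.925 2.134 -2.956
vertex -1.792 1.498 -3.278
vertex -2.081 1.514 -2.613
endloop
endfacet
facet normal -0.088 -0.755 -0.650
outer loop
vertex -1.792 1.498 -3.278
vertex -1.083 1.357 -3.21
vertex -1.561 1.034 -2.77
endloop
endfacet
facet normal 0.908 -0.353 -0.226
outer loop
vertex -1.083 1.357 -3.21
vertex -0.779 1.906 -2.847
vertex -0.935 1.286 -2.504
endloop
endfacet
facet normal -0.065 0.147 0.987
outer loop
vertex -1.552 1.383 -2.134
vertex -1.068 1.922 -2.182
vertex -1.777 2.063 -2.25
endloop
endfacet
facet normal -0.681 -0.102 0.725
outer loop
vertex -1.552 1.383 -2.134
vertex -1.777 2.063 -2.25
vertex -2.081 1.514 -2.613
endloop
endfacet
facet normal -0.550 -0.729 0.408
outer loop
vertex -1.552 1.383 -2.134
vertex -2.081 1.514 -2.613
vertex -1.561 1.034 -2.77
endloop
endfacet
facet normal 0.148 -0.868 0.474
outer loop
vertex -1.552 1.383 -2.134
vertex -1.561 1.034 -2.77
vertex -0.935 1.286 -2.504
endloop
endfacet
facet normal 0.447 -0.328 0.832
outer loop
vertex -1.552 1.383 -2.134
vertex -0.935 1.286 -2.504
vertex -1.068 1.922 -2.182
endloop
endfacet
facet normal 0.088 0.755 0.650
outer loop
vertex -1.777 2.063 -2.25
vertex -1.068 1.922 -2.182
vertex -1.299 2.386 -2.69
endloop
endfacet
facet normal -0.908 0.353 0.226
outer loop
vertex -2.081 1.514 -2.613
vertex -1.777 2.063 -2.25
vertex -1.925 2.134 -2.956
endloop
endfacet
facet normal -0.695 -0.659 -0.286
outer loop
vertex -1.561 1.034 -2.77
vertex -2.081 1.514 -2.613
vertex -1.792 1.498 -3.278
endloop
endfacet
facet normal 0.432 -0.884 -0.179
outer loop
vertex -0.935 1.286 -2.504
vertex -1.561 1.034 -2.77
vertex -1.083 1.357 -3.21
endloop
endfacet
facet normal 0.917 -0.010 0.399
outer loop
vertex -1.068 1.922 -2.182
vertex -0.935 1.286 -2.504
vertex -0.779 1.906 -2.847
endloop
endfacet

endsolid


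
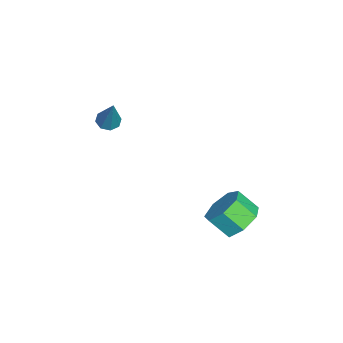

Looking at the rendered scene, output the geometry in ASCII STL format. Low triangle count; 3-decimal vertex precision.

solid 
facet normal 0.175 0.705 -0.687
outer loop
vertex 1.286 2.994 -2.628
vertex 0.367 2.88 -2.979
vertex 0.685 3.493 -2.269
endloop
endfacet
facet normal 0.693 0.407 0.595
outer loop
vertex 1.286 2.994 -2.628
vertex 0.685 3.493 -2.269
vertex 1.071 2.134 -1.789
endloop
endfacet
facet normal 0.693 0.407 0.595
outer loop
vertex 1.071 2.134 -1.789
vertex 0.685 3.493 -2.269
vertex 0.471 2.633 -1.431
endloop
endfacet
facet normal -0.176 -0.705 0.687
outer loop
vertex 1.071 2.134 -1.789
vertex 0.471 2.633 -1.431
vertex 0.153 2.02 -2.141
endloop
endfacet
facet normal 0.176 0.705 -0.687
outer loop
vertex 0.685 3.493 -2.269
vertex 0.367 2.88 -2.979
vertex -0.155 3.53 -2.446
endloop
endfacet
facet normal -0.116 0.708 0.697
outer loop
vertex 0.685 3.493 -2.269
vertex -0.155 3.53 -2.446
vertex 0.471 2.633 -1.431
endloop
endfacet
facet normal -0.115 0.708 0.697
outer loop
vertex 0.471 2.633 -1.431
vertex -0.155 3.53 -2.446
vertex -0.369 2.67 -1.607
endloop
endfacet
facet normal -0.175 -0.705 0.687
outer loop
vertex 0.471 2.633 -1.431
vertex -0.369 2.67 -1.607
vertex 0.153 2.02 -2.141
endloop
endfacet
facet normal 0.176 0.705 -0.687
outer loop
vertex -0.155 3.53 -2.446
vertex 0.367 2.88 -2.979
vertex -0.602 3.078 -3.024
endloop
endfacet
facet normal -0.836 0.476 0.274
outer loop
vertex -0.155 3.53 -2.446
vertex -0.602 3.078 -3.024
vertex -0.369 2.67 -1.607
endloop
endfacet
facet normal -0.836 0.476 0.274
outer loop
vertex -0.369 2.67 -1.607
vertex -0.602 3.078 -3.024
vertex -0.816 2.218 -2.185
endloop
endfacet
facet normal -0.175 -0.705 0.687
outer loop
vertex -0.369 2.67 -1.607
vertex -0.816 2.218 -2.185
vertex 0.153 2.02 -2.141
endloop
endfacet
facet normal 0.176 0.705 -0.687
outer loop
vertex -0.602 3.078 -3.024
vertex 0.367 2.88 -2.979
vertex -0.319 2.477 -3.568
endloop
endfacet
facet normal -0.928 -0.115 -0.355
outer loop
vertex -0.602 3.078 -3.024
vertex -0.319 2.477 -3.568
vertex -0.816 2.218 -2.185
endloop
endfacet
facet normal -0.928 -0.115 -0.355
outer loop
vertex -0.816 2.218 -2.185
vertex -0.319 2.477 -3.568
vertex -0.533 1.617 -2.73
endloop
endfacet
facet normal -0.175 -0.705 0.687
outer loop
vertex -0.816 2.218 -2.185
vertex -0.533 1.617 -2.73
vertex 0.153 2.02 -2.141
endloop
endfacet
facet normal 0.176 0.705 -0.687
outer loop
vertex -0.319 2.477 -3.568
vertex 0.367 2.88 -2.979
vertex 0.481 2.179 -3.669
endloop
endfacet
facet normal -0.321 -0.619 -0.717
outer loop
vertex -0.319 2.477 -3.568
vertex 0.481 2.179 -3.669
vertex -0.533 1.617 -2.73
endloop
endfacet
facet normal -0.321 -0.618 -0.717
outer loop
vertex -0.533 1.617 -2.73
vertex 0.481 2.179 -3.669
vertex 0.266 1.319 -2.831
endloop
endfacet
facet normal -0.176 -0.705 0.687
outer loop
vertex -0.533 1.617 -2.73
vertex 0.266 1.319 -2.831
vertex 0.153 2.02 -2.141
endloop
endfacet
facet normal 0.175 0.705 -0.687
outer loop
vertex 0.481 2.179 -3.669
vertex 0.367 2.88 -2.979
vertex 1.195 2.409 -3.251
endloop
endfacet
facet normal 0.527 -0.657 -0.539
outer loop
vertex 0.481 2.179 -3.669
vertex 1.195 2.409 -3.251
vertex 0.266 1.319 -2.831
endloop
endfacet
facet normal 0.528 -0.657 -0.538
outer loop
vertex 0.266 1.319 -2.831
vertex 1.195 2.409 -3.251
vertex 0.98 1.549 -2.412
endloop
endfacet
facet normal -0.176 -0.705 0.687
outer loop
vertex 0.266 1.319 -2.831
vertex 0.98 1.549 -2.412
vertex 0.153 2.02 -2.141
endloop
endfacet
facet normal 0.175 0.705 -0.687
outer loop
vertex 1.195 2.409 -3.251
vertex 0.367 2.88 -2.979
vertex 1.286 2.994 -2.628
endloop
endfacet
facet normal 0.979 -0.200 0.045
outer loop
vertex 1.195 2.409 -3.251
vertex 1.286 2.994 -2.628
vertex 0.98 1.549 -2.412
endloop
endfacet
facet normal 0.979 -0.200 0.045
outer loop
vertex 0.98 1.549 -2.412
vertex 1.286 2.994 -2.628
vertex 1.071 2.134 -1.789
endloop
endfacet
facet normal -0.176 -0.705 0.687
outer loop
vertex 0.98 1.549 -2.412
vertex 1.071 2.134 -1.789
vertex 0.153 2.02 -2.141
endloop
endfacet
facet normal -0.431 -0.176 -0.885
outer loop
vertex -1.242 -2.697 1.212
vertex -1.71 -2.835 1.467
vertex -1.496 -2.367 1.27
endloop
endfacet
facet normal 0.760 0.620 -0.195
outer loop
vertex -1.242 -2.697 1.212
vertex -1.496 -2.367 1.27
vertex -0.91 -2.505 3.113
endloop
endfacet
facet normal -0.429 -0.177 -0.886
outer loop
vertex -1.496 -2.367 1.27
vertex -1.71 -2.835 1.467
vertex -1.876 -2.311 1.443
endloop
endfacet
facet normal 0.157 0.987 0.024
outer loop
vertex -1.496 -2.367 1.27
vertex -1.876 -2.311 1.443
vertex -0.91 -2.505 3.113
endloop
endfacet
facet normal -0.430 -0.177 -0.885
outer loop
vertex -1.876 -2.311 1.443
vertex -1.71 -2.835 1.467
vertex -2.158 -2.561 1.63
endloop
endfacet
facet normal -0.470 0.803 0.365
outer loop
vertex -1.876 -2.311 1.443
vertex -2.158 -2.561 1.63
vertex -0.91 -2.505 3.113
endloop
endfacet
facet normal -0.430 -0.175 -0.886
outer loop
vertex -2.158 -2.561 1.63
vertex -1.71 -2.835 1.467
vertex -2.178 -2.972 1.721
endloop
endfacet
facet normal -0.756 0.176 0.630
outer loop
vertex -2.158 -2.561 1.63
vertex -2.178 -2.972 1.721
vertex -0.91 -2.505 3.113
endloop
endfacet
facet normal -0.429 -0.176 -0.886
outer loop
vertex -2.178 -2.972 1.721
vertex -1.71 -2.835 1.467
vertex -1.923 -3.302 1.663
endloop
endfacet
facet normal -0.532 -0.528 0.662
outer loop
vertex -2.178 -2.972 1.721
vertex -1.923 -3.302 1.663
vertex -0.91 -2.505 3.113
endloop
endfacet
facet normal -0.429 -0.176 -0.886
outer loop
vertex -1.923 -3.302 1.663
vertex -1.71 -2.835 1.467
vertex -1.543 -3.358 1.49
endloop
endfacet
facet normal 0.070 -0.894 0.443
outer loop
vertex -1.923 -3.302 1.663
vertex -1.543 -3.358 1.49
vertex -0.91 -2.505 3.113
endloop
endfacet
facet normal -0.431 -0.176 -0.885
outer loop
vertex -1.543 -3.358 1.49
vertex -1.71 -2.835 1.467
vertex -1.261 -3.108 1.303
endloop
endfacet
facet normal 0.697 -0.710 0.101
outer loop
vertex -1.543 -3.358 1.49
vertex -1.261 -3.108 1.303
vertex -0.91 -2.505 3.113
endloop
endfacet
facet normal -0.430 -0.176 -0.885
outer loop
vertex -1.261 -3.108 1.303
vertex -1.71 -2.835 1.467
vertex -1.242 -2.697 1.212
endloop
endfacet
facet normal 0.983 -0.082 -0.163
outer loop
vertex -1.261 -3.108 1.303
vertex -1.242 -2.697 1.212
vertex -0.91 -2.505 3.113
endloop
endfacet

endsolid


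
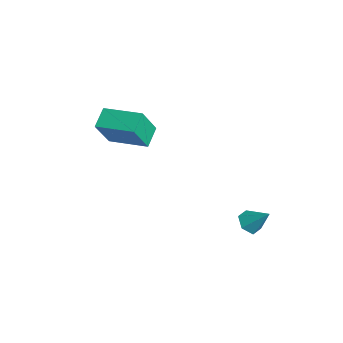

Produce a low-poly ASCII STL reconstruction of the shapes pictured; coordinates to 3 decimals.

solid 
facet normal -0.282 0.446 -0.849
outer loop
vertex -3.734 -1.637 1.87
vertex -2.343 -0.28 2.12
vertex -3.005 -2.278 1.291
endloop
endfacet
facet normal -0.710 -0.693 -0.127
outer loop
vertex -2.497 -3.08 2.82
vertex -3.734 -1.637 1.87
vertex -3.005 -2.278 1.291
endloop
endfacet
facet normal -0.283 0.446 -0.849
outer loop
vertex -3.005 -2.278 1.291
vertex -2.343 -0.28 2.12
vertex -1.614 -0.92 1.541
endloop
endfacet
facet normal 0.645 -0.567 -0.512
outer loop
vertex -1.614 -0.92 1.541
vertex -2.497 -3.08 2.82
vertex -3.005 -2.278 1.291
endloop
endfacet
facet normal -0.645 0.567 0.512
outer loop
vertex -3.734 -1.637 1.87
vertex -1.835 -1.082 3.649
vertex -2.343 -0.28 2.12
endloop
endfacet
facet normal -0.710 -0.693 -0.128
outer loop
vertex -3.226 -2.44 3.399
vertex -3.734 -1.637 1.87
vertex -2.497 -3.08 2.82
endloop
endfacet
facet normal -0.645 0.567 0.512
outer loop
vertex -3.226 -2.44 3.399
vertex -1.835 -1.082 3.649
vertex -3.734 -1.637 1.87
endloop
endfacet
facet normal 0.710 0.693 0.128
outer loop
vertex -2.343 -0.28 2.12
vertex -1.835 -1.082 3.649
vertex -1.614 -0.92 1.541
endloop
endfacet
facet normal 0.645 -0.567 -0.512
outer loop
vertex -1.106 -1.723 3.07
vertex -2.497 -3.08 2.82
vertex -1.614 -0.92 1.541
endloop
endfacet
facet normal 0.710 0.692 0.128
outer loop
vertex -1.614 -0.92 1.541
vertex -1.835 -1.082 3.649
vertex -1.106 -1.723 3.07
endloop
endfacet
facet normal 0.283 -0.446 0.849
outer loop
vertex -1.106 -1.723 3.07
vertex -3.226 -2.44 3.399
vertex -2.497 -3.08 2.82
endloop
endfacet
facet normal 0.283 -0.446 0.849
outer loop
vertex -1.835 -1.082 3.649
vertex -3.226 -2.44 3.399
vertex -1.106 -1.723 3.07
endloop
endfacet
facet normal -0.528 -0.474 -0.705
outer loop
vertex 3.447 2.079 -1.424
vertex 2.904 2.13 -1.052
vertex 3.054 2.606 -1.484
endloop
endfacet
facet normal 0.766 0.530 -0.363
outer loop
vertex 3.447 2.079 -1.424
vertex 3.054 2.606 -1.484
vertex 3.596 2.75 -0.128
endloop
endfacet
facet normal -0.527 -0.474 -0.705
outer loop
vertex 3.054 2.606 -1.484
vertex 2.904 2.13 -1.052
vertex 2.511 2.656 -1.112
endloop
endfacet
facet normal 0.015 0.994 -0.112
outer loop
vertex 3.054 2.606 -1.484
vertex 2.511 2.656 -1.112
vertex 3.596 2.75 -0.128
endloop
endfacet
facet normal -0.527 -0.474 -0.705
outer loop
vertex 2.511 2.656 -1.112
vertex 2.904 2.13 -1.052
vertex 2.362 2.18 -0.68
endloop
endfacet
facet normal -0.539 0.652 0.533
outer loop
vertex 2.511 2.656 -1.112
vertex 2.362 2.18 -0.68
vertex 3.596 2.75 -0.128
endloop
endfacet
facet normal -0.528 -0.474 -0.705
outer loop
vertex 2.362 2.18 -0.68
vertex 2.904 2.13 -1.052
vertex 2.755 1.653 -0.62
endloop
endfacet
facet normal -0.345 -0.151 0.926
outer loop
vertex 2.362 2.18 -0.68
vertex 2.755 1.653 -0.62
vertex 3.596 2.75 -0.128
endloop
endfacet
facet normal -0.527 -0.474 -0.705
outer loop
vertex 2.755 1.653 -0.62
vertex 2.904 2.13 -1.052
vertex 3.298 1.603 -0.992
endloop
endfacet
facet normal 0.406 -0.615 0.676
outer loop
vertex 2.755 1.653 -0.62
vertex 3.298 1.603 -0.992
vertex 3.596 2.75 -0.128
endloop
endfacet
facet normal -0.527 -0.475 -0.705
outer loop
vertex 3.298 1.603 -0.992
vertex 2.904 2.13 -1.052
vertex 3.447 2.079 -1.424
endloop
endfacet
facet normal 0.962 -0.273 0.031
outer loop
vertex 3.298 1.603 -0.992
vertex 3.447 2.079 -1.424
vertex 3.596 2.75 -0.128
endloop
endfacet

endsolid


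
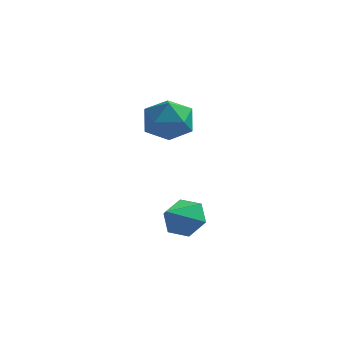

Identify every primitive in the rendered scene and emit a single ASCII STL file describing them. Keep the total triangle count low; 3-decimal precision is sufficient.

solid 
facet normal 0.227 0.359 0.905
outer loop
vertex -0.931 3.48 4.198
vertex -0.56 2.686 4.42
vertex -0.054 3.33 4.038
endloop
endfacet
facet normal 0.227 0.880 0.418
outer loop
vertex -0.931 3.48 4.198
vertex -0.054 3.33 4.038
vertex -0.56 3.754 3.42
endloop
endfacet
facet normal -0.419 0.900 0.117
outer loop
vertex -0.931 3.48 4.198
vertex -0.56 3.754 3.42
vertex -1.38 3.372 3.421
endloop
endfacet
facet normal -0.819 0.392 0.419
outer loop
vertex -0.931 3.48 4.198
vertex -1.38 3.372 3.421
vertex -1.38 2.711 4.039
endloop
endfacet
facet normal -0.419 0.057 0.906
outer loop
vertex -0.931 3.48 4.198
vertex -1.38 2.711 4.039
vertex -0.56 2.686 4.42
endloop
endfacet
facet normal 0.700 0.708 -0.087
outer loop
vertex -0.56 3.754 3.42
vertex -0.054 3.33 4.038
vertex 0.04 3.129 3.161
endloop
endfacet
facet normal 0.700 -0.134 0.701
outer loop
vertex -0.054 3.33 4.038
vertex -0.56 2.686 4.42
vertex 0.04 2.468 3.779
endloop
endfacet
facet normal -0.345 -0.623 0.702
outer loop
vertex -0.56 2.686 4.42
vertex -1.38 2.711 4.039
vertex -0.78 2.086 3.78
endloop
endfacet
facet normal -0.993 -0.082 -0.088
outer loop
vertex -1.38 2.711 4.039
vertex -1.38 3.372 3.421
vertex -1.286 2.51 3.162
endloop
endfacet
facet normal -0.346 0.741 -0.576
outer loop
vertex -1.38 3.372 3.421
vertex -0.56 3.754 3.42
vertex -0.78 3.154 2.78
endloop
endfacet
facet normal 0.819 -0.392 -0.419
outer loop
vertex -0.409 2.36 3.002
vertex 0.04 3.129 3.161
vertex 0.04 2.468 3.779
endloop
endfacet
facet normal 0.419 -0.900 -0.117
outer loop
vertex -0.409 2.36 3.002
vertex 0.04 2.468 3.779
vertex -0.78 2.086 3.78
endloop
endfacet
facet normal -0.227 -0.880 -0.418
outer loop
vertex -0.409 2.36 3.002
vertex -0.78 2.086 3.78
vertex -1.286 2.51 3.162
endloop
endfacet
facet normal -0.227 -0.359 -0.905
outer loop
vertex -0.409 2.36 3.002
vertex -1.286 2.51 3.162
vertex -0.78 3.154 2.78
endloop
endfacet
facet normal 0.419 -0.057 -0.906
outer loop
vertex -0.409 2.36 3.002
vertex -0.78 3.154 2.78
vertex 0.04 3.129 3.161
endloop
endfacet
facet normal 0.993 0.082 0.088
outer loop
vertex 0.04 2.468 3.779
vertex 0.04 3.129 3.161
vertex -0.054 3.33 4.038
endloop
endfacet
facet normal 0.346 -0.741 0.576
outer loop
vertex -0.78 2.086 3.78
vertex 0.04 2.468 3.779
vertex -0.56 2.686 4.42
endloop
endfacet
facet normal -0.700 -0.708 0.087
outer loop
vertex -1.286 2.51 3.162
vertex -0.78 2.086 3.78
vertex -1.38 2.711 4.039
endloop
endfacet
facet normal -0.700 0.134 -0.701
outer loop
vertex -0.78 3.154 2.78
vertex -1.286 2.51 3.162
vertex -1.38 3.372 3.421
endloop
endfacet
facet normal 0.345 0.623 -0.702
outer loop
vertex 0.04 3.129 3.161
vertex -0.78 3.154 2.78
vertex -0.56 3.754 3.42
endloop
endfacet
facet normal 0.154 0.821 -0.549
outer loop
vertex 0.954 2.017 -0.136
vertex 0.196 2.149 -0.151
vertex 0.627 2.446 0.414
endloop
endfacet
facet normal 0.713 -0.281 0.643
outer loop
vertex 0.954 2.017 -0.136
vertex 0.627 2.446 0.414
vertex 0.004 1.131 0.531
endloop
endfacet
facet normal 0.154 0.821 -0.549
outer loop
vertex 0.627 2.446 0.414
vertex 0.196 2.149 -0.151
vertex -0.131 2.578 0.399
endloop
endfacet
facet normal -0.004 0.090 0.996
outer loop
vertex 0.627 2.446 0.414
vertex -0.131 2.578 0.399
vertex 0.004 1.131 0.531
endloop
endfacet
facet normal 0.154 0.821 -0.549
outer loop
vertex -0.131 2.578 0.399
vertex 0.196 2.149 -0.151
vertex -0.563 2.282 -0.165
endloop
endfacet
facet normal -0.789 -0.018 0.614
outer loop
vertex -0.131 2.578 0.399
vertex -0.563 2.282 -0.165
vertex 0.004 1.131 0.531
endloop
endfacet
facet normal 0.154 0.821 -0.549
outer loop
vertex -0.563 2.282 -0.165
vertex 0.196 2.149 -0.151
vertex -0.236 1.853 -0.715
endloop
endfacet
facet normal -0.859 -0.497 -0.123
outer loop
vertex -0.563 2.282 -0.165
vertex -0.236 1.853 -0.715
vertex 0.004 1.131 0.531
endloop
endfacet
facet normal 0.155 0.821 -0.550
outer loop
vertex -0.236 1.853 -0.715
vertex 0.196 2.149 -0.151
vertex 0.522 1.72 -0.7
endloop
endfacet
facet normal -0.143 -0.868 -0.475
outer loop
vertex -0.236 1.853 -0.715
vertex 0.522 1.72 -0.7
vertex 0.004 1.131 0.531
endloop
endfacet
facet normal 0.154 0.821 -0.550
outer loop
vertex 0.522 1.72 -0.7
vertex 0.196 2.149 -0.151
vertex 0.954 2.017 -0.136
endloop
endfacet
facet normal 0.643 -0.760 -0.093
outer loop
vertex 0.522 1.72 -0.7
vertex 0.954 2.017 -0.136
vertex 0.004 1.131 0.531
endloop
endfacet

endsolid


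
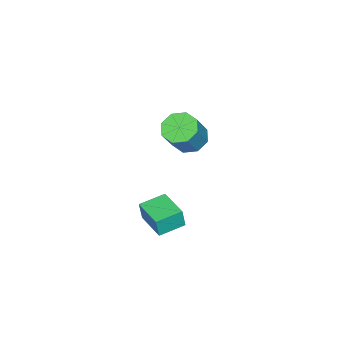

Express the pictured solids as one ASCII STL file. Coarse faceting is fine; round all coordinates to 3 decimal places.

solid 
facet normal -0.511 -0.859 -0.005
outer loop
vertex 1.779 2.033 -1.896
vertex 0.818 2.604 -1.729
vertex 1.671 2.102 -2.756
endloop
endfacet
facet normal 0.850 -0.506 -0.147
outer loop
vertex 2.382 3.296 -2.751
vertex 1.779 2.033 -1.896
vertex 1.671 2.102 -2.756
endloop
endfacet
facet normal -0.511 -0.859 -0.005
outer loop
vertex 1.671 2.102 -2.756
vertex 0.818 2.604 -1.729
vertex 0.71 2.673 -2.59
endloop
endfacet
facet normal -0.124 0.078 -0.989
outer loop
vertex 0.71 2.673 -2.59
vertex 2.382 3.296 -2.751
vertex 1.671 2.102 -2.756
endloop
endfacet
facet normal 0.125 -0.079 0.989
outer loop
vertex 1.779 2.033 -1.896
vertex 1.529 3.798 -1.724
vertex 0.818 2.604 -1.729
endloop
endfacet
facet normal 0.850 -0.506 -0.147
outer loop
vertex 2.49 3.227 -1.89
vertex 1.779 2.033 -1.896
vertex 2.382 3.296 -2.751
endloop
endfacet
facet normal 0.124 -0.079 0.989
outer loop
vertex 2.49 3.227 -1.89
vertex 1.529 3.798 -1.724
vertex 1.779 2.033 -1.896
endloop
endfacet
facet normal -0.850 0.506 0.147
outer loop
vertex 0.818 2.604 -1.729
vertex 1.529 3.798 -1.724
vertex 0.71 2.673 -2.59
endloop
endfacet
facet normal -0.125 0.079 -0.989
outer loop
vertex 1.421 3.867 -2.584
vertex 2.382 3.296 -2.751
vertex 0.71 2.673 -2.59
endloop
endfacet
facet normal -0.850 0.506 0.147
outer loop
vertex 0.71 2.673 -2.59
vertex 1.529 3.798 -1.724
vertex 1.421 3.867 -2.584
endloop
endfacet
facet normal 0.511 0.859 0.005
outer loop
vertex 1.421 3.867 -2.584
vertex 2.49 3.227 -1.89
vertex 2.382 3.296 -2.751
endloop
endfacet
facet normal 0.511 0.859 0.005
outer loop
vertex 1.529 3.798 -1.724
vertex 2.49 3.227 -1.89
vertex 1.421 3.867 -2.584
endloop
endfacet
facet normal -0.583 -0.029 -0.812
outer loop
vertex -2.973 1.831 -2.159
vertex -3.379 1.218 -1.845
vertex -3.451 2.014 -1.822
endloop
endfacet
facet normal 0.226 0.954 -0.197
outer loop
vertex -2.973 1.831 -2.159
vertex -3.451 2.014 -1.822
vertex -2.075 1.876 -0.909
endloop
endfacet
facet normal 0.227 0.954 -0.197
outer loop
vertex -2.075 1.876 -0.909
vertex -3.451 2.014 -1.822
vertex -2.552 2.059 -0.572
endloop
endfacet
facet normal 0.584 0.029 0.811
outer loop
vertex -2.075 1.876 -0.909
vertex -2.552 2.059 -0.572
vertex -2.481 1.262 -0.595
endloop
endfacet
facet normal -0.584 -0.029 -0.812
outer loop
vertex -3.451 2.014 -1.822
vertex -3.379 1.218 -1.845
vertex -3.886 1.731 -1.499
endloop
endfacet
facet normal -0.391 0.886 0.249
outer loop
vertex -3.451 2.014 -1.822
vertex -3.886 1.731 -1.499
vertex -2.552 2.059 -0.572
endloop
endfacet
facet normal -0.392 0.886 0.250
outer loop
vertex -2.552 2.059 -0.572
vertex -3.886 1.731 -1.499
vertex -2.988 1.775 -0.249
endloop
endfacet
facet normal 0.583 0.029 0.812
outer loop
vertex -2.552 2.059 -0.572
vertex -2.988 1.775 -0.249
vertex -2.481 1.262 -0.595
endloop
endfacet
facet normal -0.583 -0.029 -0.812
outer loop
vertex -3.886 1.731 -1.499
vertex -3.379 1.218 -1.845
vertex -4.025 1.147 -1.378
endloop
endfacet
facet normal -0.780 0.300 0.550
outer loop
vertex -3.886 1.731 -1.499
vertex -4.025 1.147 -1.378
vertex -2.988 1.775 -0.249
endloop
endfacet
facet normal -0.780 0.300 0.550
outer loop
vertex -2.988 1.775 -0.249
vertex -4.025 1.147 -1.378
vertex -3.127 1.191 -0.128
endloop
endfacet
facet normal 0.583 0.029 0.812
outer loop
vertex -2.988 1.775 -0.249
vertex -3.127 1.191 -0.128
vertex -2.481 1.262 -0.595
endloop
endfacet
facet normal -0.583 -0.029 -0.812
outer loop
vertex -4.025 1.147 -1.378
vertex -3.379 1.218 -1.845
vertex -3.785 0.604 -1.531
endloop
endfacet
facet normal -0.712 -0.463 0.528
outer loop
vertex -4.025 1.147 -1.378
vertex -3.785 0.604 -1.531
vertex -3.127 1.191 -0.128
endloop
endfacet
facet normal -0.711 -0.464 0.528
outer loop
vertex -3.127 1.191 -0.128
vertex -3.785 0.604 -1.531
vertex -2.887 0.649 -0.281
endloop
endfacet
facet normal 0.583 0.029 0.812
outer loop
vertex -3.127 1.191 -0.128
vertex -2.887 0.649 -0.281
vertex -2.481 1.262 -0.595
endloop
endfacet
facet normal -0.584 -0.029 -0.811
outer loop
vertex -3.785 0.604 -1.531
vertex -3.379 1.218 -1.845
vertex -3.308 0.421 -1.868
endloop
endfacet
facet normal -0.227 -0.954 0.197
outer loop
vertex -3.785 0.604 -1.531
vertex -3.308 0.421 -1.868
vertex -2.887 0.649 -0.281
endloop
endfacet
facet normal -0.226 -0.954 0.197
outer loop
vertex -2.887 0.649 -0.281
vertex -3.308 0.421 -1.868
vertex -2.409 0.466 -0.618
endloop
endfacet
facet normal 0.583 0.029 0.812
outer loop
vertex -2.887 0.649 -0.281
vertex -2.409 0.466 -0.618
vertex -2.481 1.262 -0.595
endloop
endfacet
facet normal -0.583 -0.029 -0.812
outer loop
vertex -3.308 0.421 -1.868
vertex -3.379 1.218 -1.845
vertex -2.872 0.705 -2.191
endloop
endfacet
facet normal 0.392 -0.886 -0.250
outer loop
vertex -3.308 0.421 -1.868
vertex -2.872 0.705 -2.191
vertex -2.409 0.466 -0.618
endloop
endfacet
facet normal 0.391 -0.886 -0.250
outer loop
vertex -2.409 0.466 -0.618
vertex -2.872 0.705 -2.191
vertex -1.974 0.749 -0.941
endloop
endfacet
facet normal 0.584 0.029 0.812
outer loop
vertex -2.409 0.466 -0.618
vertex -1.974 0.749 -0.941
vertex -2.481 1.262 -0.595
endloop
endfacet
facet normal -0.583 -0.029 -0.812
outer loop
vertex -2.872 0.705 -2.191
vertex -3.379 1.218 -1.845
vertex -2.733 1.289 -2.312
endloop
endfacet
facet normal 0.780 -0.300 -0.550
outer loop
vertex -2.872 0.705 -2.191
vertex -2.733 1.289 -2.312
vertex -1.974 0.749 -0.941
endloop
endfacet
facet normal 0.780 -0.300 -0.550
outer loop
vertex -1.974 0.749 -0.941
vertex -2.733 1.289 -2.312
vertex -1.835 1.333 -1.062
endloop
endfacet
facet normal 0.583 0.029 0.812
outer loop
vertex -1.974 0.749 -0.941
vertex -1.835 1.333 -1.062
vertex -2.481 1.262 -0.595
endloop
endfacet
facet normal -0.583 -0.029 -0.812
outer loop
vertex -2.733 1.289 -2.312
vertex -3.379 1.218 -1.845
vertex -2.973 1.831 -2.159
endloop
endfacet
facet normal 0.712 0.464 -0.528
outer loop
vertex -2.733 1.289 -2.312
vertex -2.973 1.831 -2.159
vertex -1.835 1.333 -1.062
endloop
endfacet
facet normal 0.712 0.463 -0.528
outer loop
vertex -1.835 1.333 -1.062
vertex -2.973 1.831 -2.159
vertex -2.075 1.876 -0.909
endloop
endfacet
facet normal 0.583 0.029 0.812
outer loop
vertex -1.835 1.333 -1.062
vertex -2.075 1.876 -0.909
vertex -2.481 1.262 -0.595
endloop
endfacet

endsolid


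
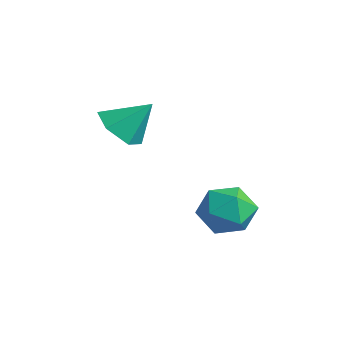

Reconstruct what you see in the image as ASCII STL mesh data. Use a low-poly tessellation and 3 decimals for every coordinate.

solid 
facet normal -0.840 -0.440 0.318
outer loop
vertex 0.154 3.083 -2.377
vertex 0.515 2.227 -2.609
vertex 0.659 2.585 -1.734
endloop
endfacet
facet normal -0.713 0.160 0.683
outer loop
vertex 0.154 3.083 -2.377
vertex 0.659 2.585 -1.734
vertex 0.79 3.529 -1.818
endloop
endfacet
facet normal -0.681 0.700 0.217
outer loop
vertex 0.154 3.083 -2.377
vertex 0.79 3.529 -1.818
vertex 0.727 3.755 -2.746
endloop
endfacet
facet normal -0.789 0.432 -0.437
outer loop
vertex 0.154 3.083 -2.377
vertex 0.727 3.755 -2.746
vertex 0.557 2.95 -3.235
endloop
endfacet
facet normal -0.886 -0.272 -0.374
outer loop
vertex 0.154 3.083 -2.377
vertex 0.557 2.95 -3.235
vertex 0.515 2.227 -2.609
endloop
endfacet
facet normal -0.073 0.098 0.992
outer loop
vertex 0.79 3.529 -1.818
vertex 0.659 2.585 -1.734
vertex 1.543 2.95 -1.705
endloop
endfacet
facet normal -0.278 -0.872 0.403
outer loop
vertex 0.659 2.585 -1.734
vertex 0.515 2.227 -2.609
vertex 1.373 2.145 -2.194
endloop
endfacet
facet normal -0.354 -0.600 -0.717
outer loop
vertex 0.515 2.227 -2.609
vertex 0.557 2.95 -3.235
vertex 1.31 2.371 -3.122
endloop
endfacet
facet normal -0.196 0.539 -0.819
outer loop
vertex 0.557 2.95 -3.235
vertex 0.727 3.755 -2.746
vertex 1.441 3.315 -3.206
endloop
endfacet
facet normal -0.022 0.971 0.238
outer loop
vertex 0.727 3.755 -2.746
vertex 0.79 3.529 -1.818
vertex 1.585 3.673 -2.331
endloop
endfacet
facet normal 0.789 -0.432 0.437
outer loop
vertex 1.946 2.817 -2.563
vertex 1.543 2.95 -1.705
vertex 1.373 2.145 -2.194
endloop
endfacet
facet normal 0.681 -0.700 -0.217
outer loop
vertex 1.946 2.817 -2.563
vertex 1.373 2.145 -2.194
vertex 1.31 2.371 -3.122
endloop
endfacet
facet normal 0.713 -0.160 -0.683
outer loop
vertex 1.946 2.817 -2.563
vertex 1.31 2.371 -3.122
vertex 1.441 3.315 -3.206
endloop
endfacet
facet normal 0.840 0.440 -0.318
outer loop
vertex 1.946 2.817 -2.563
vertex 1.441 3.315 -3.206
vertex 1.585 3.673 -2.331
endloop
endfacet
facet normal 0.886 0.272 0.374
outer loop
vertex 1.946 2.817 -2.563
vertex 1.585 3.673 -2.331
vertex 1.543 2.95 -1.705
endloop
endfacet
facet normal 0.196 -0.539 0.819
outer loop
vertex 1.373 2.145 -2.194
vertex 1.543 2.95 -1.705
vertex 0.659 2.585 -1.734
endloop
endfacet
facet normal 0.022 -0.971 -0.238
outer loop
vertex 1.31 2.371 -3.122
vertex 1.373 2.145 -2.194
vertex 0.515 2.227 -2.609
endloop
endfacet
facet normal 0.073 -0.098 -0.992
outer loop
vertex 1.441 3.315 -3.206
vertex 1.31 2.371 -3.122
vertex 0.557 2.95 -3.235
endloop
endfacet
facet normal 0.278 0.872 -0.403
outer loop
vertex 1.585 3.673 -2.331
vertex 1.441 3.315 -3.206
vertex 0.727 3.755 -2.746
endloop
endfacet
facet normal 0.354 0.600 0.717
outer loop
vertex 1.543 2.95 -1.705
vertex 1.585 3.673 -2.331
vertex 0.79 3.529 -1.818
endloop
endfacet
facet normal -0.364 -0.595 -0.716
outer loop
vertex -0.641 0.005 0.907
vertex -1.064 0.681 0.56
vertex -0.254 0.496 0.302
endloop
endfacet
facet normal 0.892 -0.207 0.403
outer loop
vertex -0.641 0.005 0.907
vertex -0.254 0.496 0.302
vertex -0.576 1.479 1.52
endloop
endfacet
facet normal -0.364 -0.595 -0.717
outer loop
vertex -0.254 0.496 0.302
vertex -1.064 0.681 0.56
vertex -0.677 1.173 -0.045
endloop
endfacet
facet normal 0.871 0.468 -0.148
outer loop
vertex -0.254 0.496 0.302
vertex -0.677 1.173 -0.045
vertex -0.576 1.479 1.52
endloop
endfacet
facet normal -0.364 -0.595 -0.717
outer loop
vertex -0.677 1.173 -0.045
vertex -1.064 0.681 0.56
vertex -1.487 1.358 0.213
endloop
endfacet
facet normal 0.157 0.967 -0.199
outer loop
vertex -0.677 1.173 -0.045
vertex -1.487 1.358 0.213
vertex -0.576 1.479 1.52
endloop
endfacet
facet normal -0.364 -0.595 -0.717
outer loop
vertex -1.487 1.358 0.213
vertex -1.064 0.681 0.56
vertex -1.874 0.866 0.818
endloop
endfacet
facet normal -0.535 0.790 0.300
outer loop
vertex -1.487 1.358 0.213
vertex -1.874 0.866 0.818
vertex -0.576 1.479 1.52
endloop
endfacet
facet normal -0.364 -0.595 -0.716
outer loop
vertex -1.874 0.866 0.818
vertex -1.064 0.681 0.56
vertex -1.451 0.19 1.165
endloop
endfacet
facet normal -0.514 0.115 0.850
outer loop
vertex -1.874 0.866 0.818
vertex -1.451 0.19 1.165
vertex -0.576 1.479 1.52
endloop
endfacet
facet normal -0.364 -0.595 -0.716
outer loop
vertex -1.451 0.19 1.165
vertex -1.064 0.681 0.56
vertex -0.641 0.005 0.907
endloop
endfacet
facet normal 0.200 -0.384 0.902
outer loop
vertex -1.451 0.19 1.165
vertex -0.641 0.005 0.907
vertex -0.576 1.479 1.52
endloop
endfacet

endsolid


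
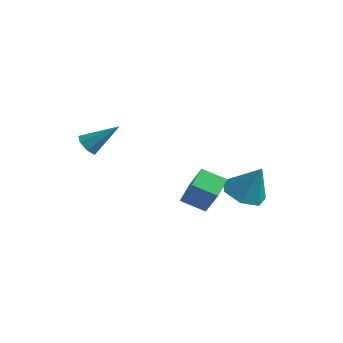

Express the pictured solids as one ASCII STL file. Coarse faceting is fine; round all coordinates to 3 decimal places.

solid 
facet normal -0.627 -0.457 -0.632
outer loop
vertex 0.295 -2.159 0.819
vertex -0.116 -2.01 1.119
vertex 0.107 -1.753 0.712
endloop
endfacet
facet normal 0.824 0.247 -0.510
outer loop
vertex 0.295 -2.159 0.819
vertex 0.107 -1.753 0.712
vertex 0.816 -1.33 2.061
endloop
endfacet
facet normal -0.626 -0.457 -0.632
outer loop
vertex 0.107 -1.753 0.712
vertex -0.116 -2.01 1.119
vertex -0.249 -1.54 0.911
endloop
endfacet
facet normal 0.282 0.863 -0.419
outer loop
vertex 0.107 -1.753 0.712
vertex -0.249 -1.54 0.911
vertex 0.816 -1.33 2.061
endloop
endfacet
facet normal -0.625 -0.457 -0.633
outer loop
vertex -0.249 -1.54 0.911
vertex -0.116 -2.01 1.119
vertex -0.505 -1.681 1.266
endloop
endfacet
facet normal -0.329 0.935 0.134
outer loop
vertex -0.249 -1.54 0.911
vertex -0.505 -1.681 1.266
vertex 0.816 -1.33 2.061
endloop
endfacet
facet normal -0.625 -0.456 -0.633
outer loop
vertex -0.505 -1.681 1.266
vertex -0.116 -2.01 1.119
vertex -0.469 -2.069 1.51
endloop
endfacet
facet normal -0.548 0.408 0.730
outer loop
vertex -0.505 -1.681 1.266
vertex -0.469 -2.069 1.51
vertex 0.816 -1.33 2.061
endloop
endfacet
facet normal -0.626 -0.455 -0.634
outer loop
vertex -0.469 -2.069 1.51
vertex -0.116 -2.01 1.119
vertex -0.167 -2.413 1.459
endloop
endfacet
facet normal -0.211 -0.322 0.923
outer loop
vertex -0.469 -2.069 1.51
vertex -0.167 -2.413 1.459
vertex 0.816 -1.33 2.061
endloop
endfacet
facet normal -0.626 -0.455 -0.633
outer loop
vertex -0.167 -2.413 1.459
vertex -0.116 -2.01 1.119
vertex 0.173 -2.452 1.151
endloop
endfacet
facet normal 0.430 -0.704 0.564
outer loop
vertex -0.167 -2.413 1.459
vertex 0.173 -2.452 1.151
vertex 0.816 -1.33 2.061
endloop
endfacet
facet normal -0.627 -0.456 -0.632
outer loop
vertex 0.173 -2.452 1.151
vertex -0.116 -2.01 1.119
vertex 0.295 -2.159 0.819
endloop
endfacet
facet normal 0.889 -0.452 -0.072
outer loop
vertex 0.173 -2.452 1.151
vertex 0.295 -2.159 0.819
vertex 0.816 -1.33 2.061
endloop
endfacet
facet normal -0.854 -0.316 0.414
outer loop
vertex 2.412 1.03 -1.699
vertex 2.222 1.985 -1.363
vertex 1.687 1.331 -2.965
endloop
endfacet
facet normal 0.184 -0.927 -0.326
outer loop
vertex 2.618 1.675 -3.417
vertex 2.412 1.03 -1.699
vertex 1.687 1.331 -2.965
endloop
endfacet
facet normal -0.854 -0.315 0.414
outer loop
vertex 1.687 1.331 -2.965
vertex 2.222 1.985 -1.363
vertex 1.497 2.286 -2.63
endloop
endfacet
facet normal -0.487 0.201 -0.850
outer loop
vertex 1.497 2.286 -2.63
vertex 2.618 1.675 -3.417
vertex 1.687 1.331 -2.965
endloop
endfacet
facet normal 0.487 -0.202 0.850
outer loop
vertex 2.412 1.03 -1.699
vertex 3.153 2.329 -1.815
vertex 2.222 1.985 -1.363
endloop
endfacet
facet normal 0.185 -0.927 -0.326
outer loop
vertex 3.343 1.374 -2.15
vertex 2.412 1.03 -1.699
vertex 2.618 1.675 -3.417
endloop
endfacet
facet normal 0.486 -0.201 0.850
outer loop
vertex 3.343 1.374 -2.15
vertex 3.153 2.329 -1.815
vertex 2.412 1.03 -1.699
endloop
endfacet
facet normal -0.184 0.927 0.326
outer loop
vertex 2.222 1.985 -1.363
vertex 3.153 2.329 -1.815
vertex 1.497 2.286 -2.63
endloop
endfacet
facet normal -0.486 0.202 -0.850
outer loop
vertex 2.428 2.63 -3.081
vertex 2.618 1.675 -3.417
vertex 1.497 2.286 -2.63
endloop
endfacet
facet normal -0.185 0.927 0.326
outer loop
vertex 1.497 2.286 -2.63
vertex 3.153 2.329 -1.815
vertex 2.428 2.63 -3.081
endloop
endfacet
facet normal 0.854 0.315 -0.414
outer loop
vertex 2.428 2.63 -3.081
vertex 3.343 1.374 -2.15
vertex 2.618 1.675 -3.417
endloop
endfacet
facet normal 0.854 0.315 -0.414
outer loop
vertex 3.153 2.329 -1.815
vertex 3.343 1.374 -2.15
vertex 2.428 2.63 -3.081
endloop
endfacet
facet normal -0.425 -0.153 -0.892
outer loop
vertex 4.418 2.558 -2.956
vertex 3.585 2.813 -2.603
vertex 4.24 3.352 -3.007
endloop
endfacet
facet normal 0.974 0.221 0.041
outer loop
vertex 4.418 2.558 -2.956
vertex 4.24 3.352 -3.007
vertex 4.235 3.047 -1.237
endloop
endfacet
facet normal -0.425 -0.152 -0.892
outer loop
vertex 4.24 3.352 -3.007
vertex 3.585 2.813 -2.603
vertex 3.57 3.741 -2.754
endloop
endfacet
facet normal 0.537 0.831 0.145
outer loop
vertex 4.24 3.352 -3.007
vertex 3.57 3.741 -2.754
vertex 4.235 3.047 -1.237
endloop
endfacet
facet normal -0.425 -0.152 -0.892
outer loop
vertex 3.57 3.741 -2.754
vertex 3.585 2.813 -2.603
vertex 2.91 3.431 -2.387
endloop
endfacet
facet normal -0.151 0.872 0.465
outer loop
vertex 3.57 3.741 -2.754
vertex 2.91 3.431 -2.387
vertex 4.235 3.047 -1.237
endloop
endfacet
facet normal -0.426 -0.153 -0.892
outer loop
vertex 2.91 3.431 -2.387
vertex 3.585 2.813 -2.603
vertex 2.759 2.656 -2.182
endloop
endfacet
facet normal -0.570 0.312 0.760
outer loop
vertex 2.91 3.431 -2.387
vertex 2.759 2.656 -2.182
vertex 4.235 3.047 -1.237
endloop
endfacet
facet normal -0.425 -0.153 -0.892
outer loop
vertex 2.759 2.656 -2.182
vertex 3.585 2.813 -2.603
vertex 3.23 2.0 -2.294
endloop
endfacet
facet normal -0.404 -0.428 0.808
outer loop
vertex 2.759 2.656 -2.182
vertex 3.23 2.0 -2.294
vertex 4.235 3.047 -1.237
endloop
endfacet
facet normal -0.425 -0.153 -0.892
outer loop
vertex 3.23 2.0 -2.294
vertex 3.585 2.813 -2.603
vertex 3.968 1.956 -2.638
endloop
endfacet
facet normal 0.220 -0.790 0.573
outer loop
vertex 3.23 2.0 -2.294
vertex 3.968 1.956 -2.638
vertex 4.235 3.047 -1.237
endloop
endfacet
facet normal -0.425 -0.154 -0.892
outer loop
vertex 3.968 1.956 -2.638
vertex 3.585 2.813 -2.603
vertex 4.418 2.558 -2.956
endloop
endfacet
facet normal 0.834 -0.501 0.231
outer loop
vertex 3.968 1.956 -2.638
vertex 4.418 2.558 -2.956
vertex 4.235 3.047 -1.237
endloop
endfacet

endsolid
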